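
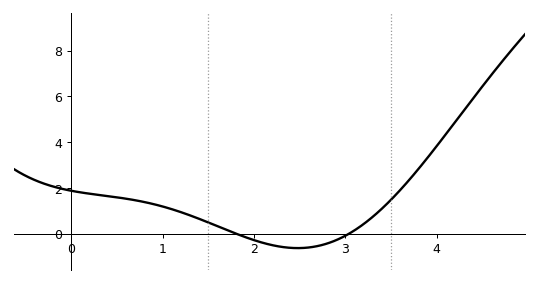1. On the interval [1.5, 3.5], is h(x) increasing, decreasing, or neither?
neither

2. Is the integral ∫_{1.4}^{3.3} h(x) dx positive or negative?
negative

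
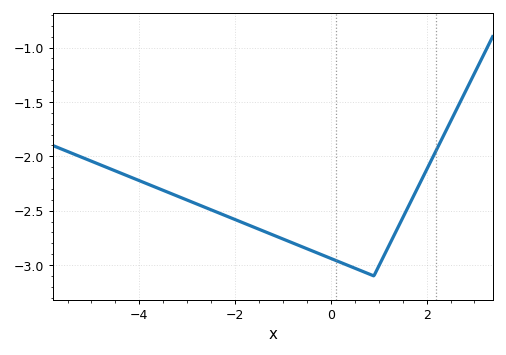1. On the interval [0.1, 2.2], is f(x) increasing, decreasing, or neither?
neither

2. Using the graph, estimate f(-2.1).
-2.55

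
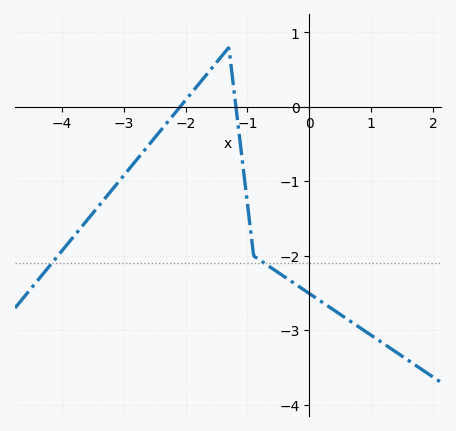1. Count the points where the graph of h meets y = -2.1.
2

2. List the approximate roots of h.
-2.1, -1.2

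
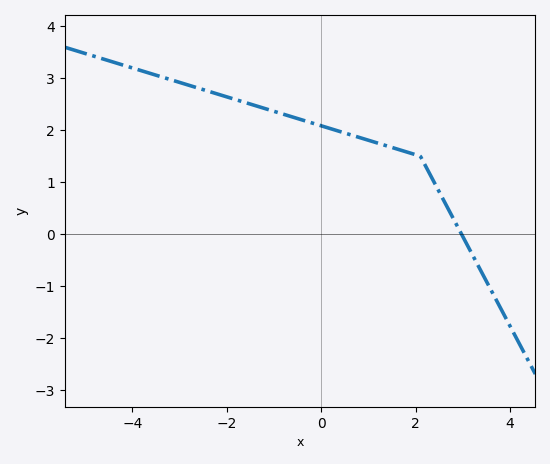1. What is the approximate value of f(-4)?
3.2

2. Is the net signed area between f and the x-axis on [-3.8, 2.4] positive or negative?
positive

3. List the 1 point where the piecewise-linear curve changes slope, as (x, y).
(2.1, 1.5)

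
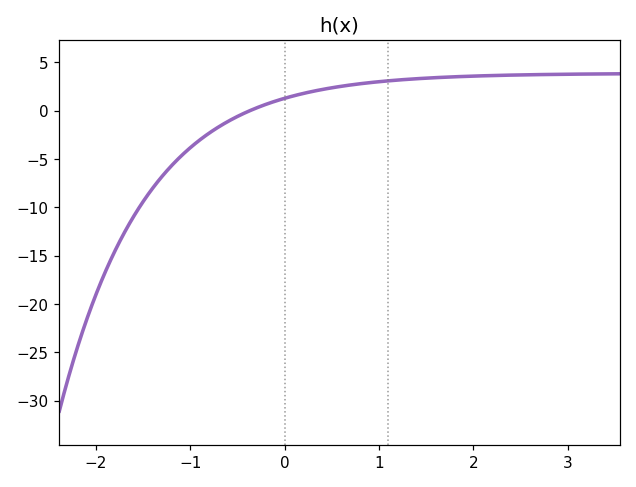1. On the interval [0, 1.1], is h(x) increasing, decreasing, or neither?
increasing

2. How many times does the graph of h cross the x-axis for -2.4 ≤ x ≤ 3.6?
1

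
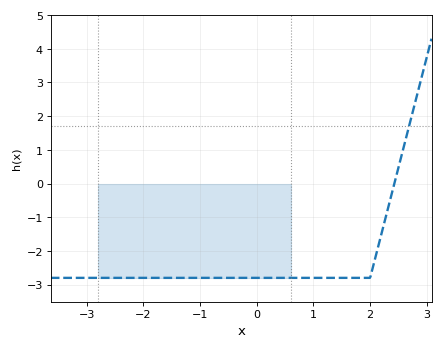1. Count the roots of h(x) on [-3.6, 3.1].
1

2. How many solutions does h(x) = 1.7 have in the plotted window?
1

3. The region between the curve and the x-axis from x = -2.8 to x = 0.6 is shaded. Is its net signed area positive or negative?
negative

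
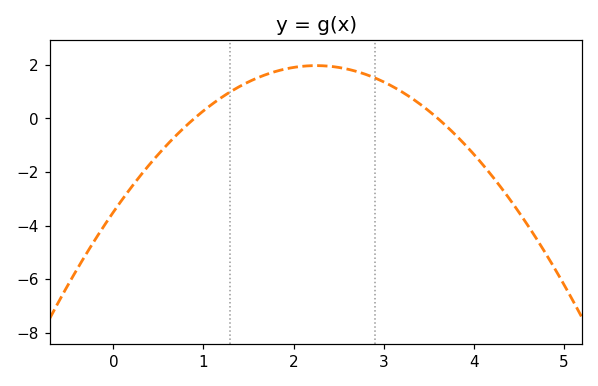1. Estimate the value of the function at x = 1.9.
1.84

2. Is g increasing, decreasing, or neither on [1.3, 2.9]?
neither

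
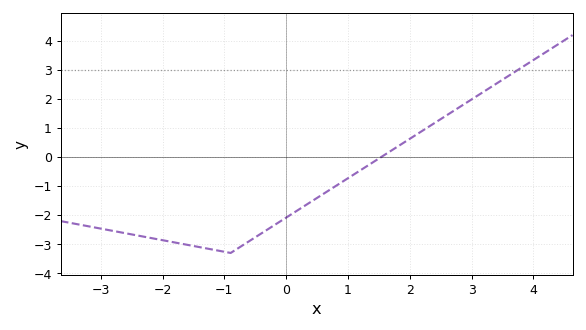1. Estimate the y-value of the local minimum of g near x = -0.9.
-3.3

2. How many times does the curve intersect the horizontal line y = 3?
1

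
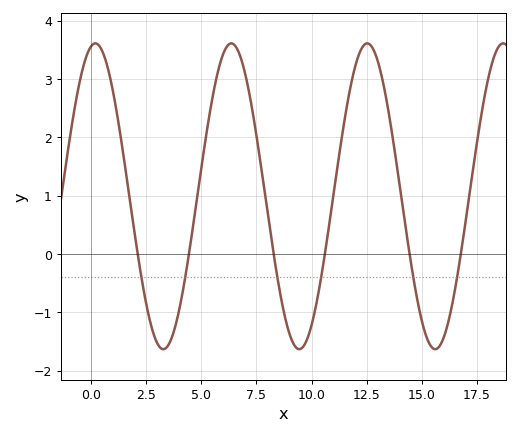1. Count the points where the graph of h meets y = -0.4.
6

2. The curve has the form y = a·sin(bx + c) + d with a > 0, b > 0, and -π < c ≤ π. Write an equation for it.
y = 2.62sin(1.02x + 1.36) + 0.99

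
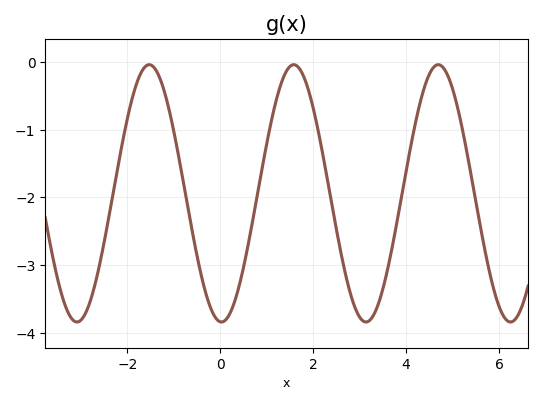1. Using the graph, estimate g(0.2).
-3.7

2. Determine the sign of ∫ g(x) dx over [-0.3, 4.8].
negative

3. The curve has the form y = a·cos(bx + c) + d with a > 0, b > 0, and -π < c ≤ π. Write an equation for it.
y = 1.9cos(2x + 3.1) - 1.94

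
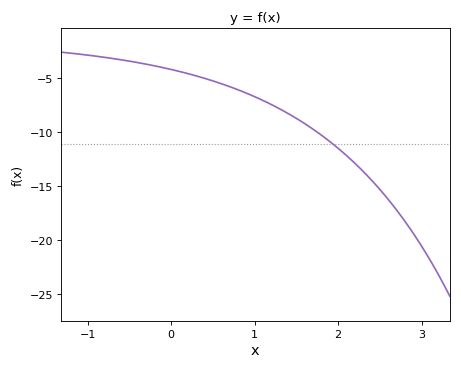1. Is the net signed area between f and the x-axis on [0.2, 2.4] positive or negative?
negative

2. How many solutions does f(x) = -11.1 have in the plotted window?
1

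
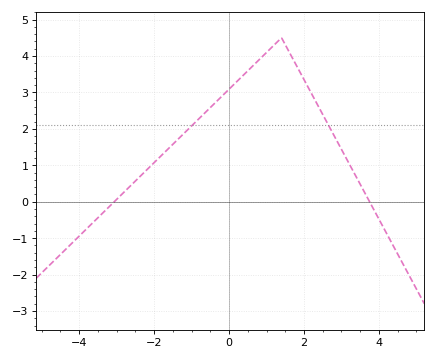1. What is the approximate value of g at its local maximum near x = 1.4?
4.5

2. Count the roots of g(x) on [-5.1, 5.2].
2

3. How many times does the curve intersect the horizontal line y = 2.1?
2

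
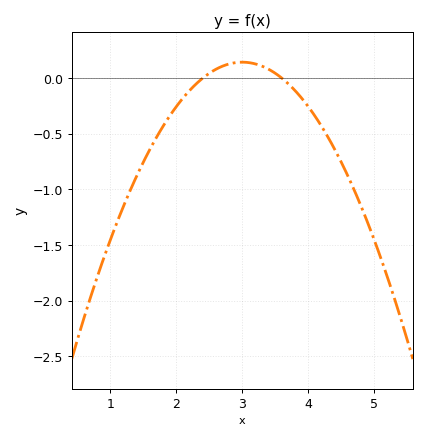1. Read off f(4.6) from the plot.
-0.88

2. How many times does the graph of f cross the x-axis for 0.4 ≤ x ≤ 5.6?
2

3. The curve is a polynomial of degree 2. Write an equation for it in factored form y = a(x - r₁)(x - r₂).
y = -0.4(x - 2.4)(x - 3.6)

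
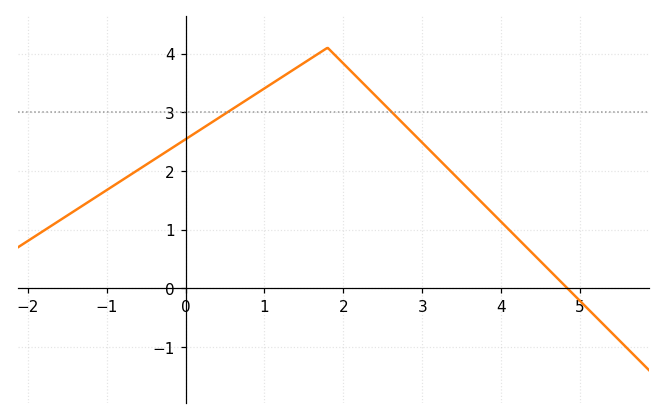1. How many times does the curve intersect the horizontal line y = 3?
2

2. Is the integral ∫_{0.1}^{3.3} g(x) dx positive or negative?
positive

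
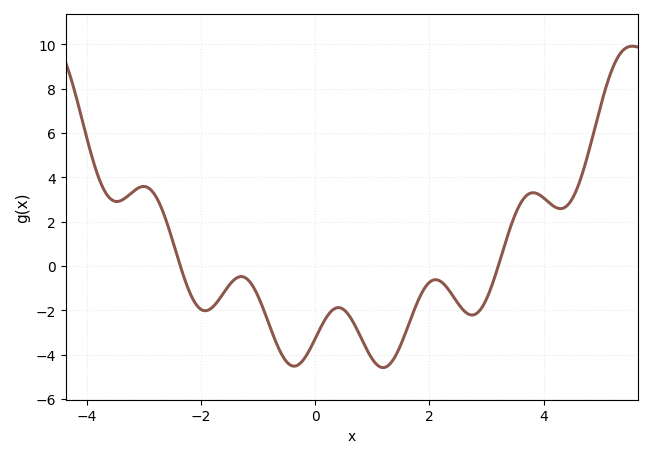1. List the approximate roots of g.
-2.37, 3.21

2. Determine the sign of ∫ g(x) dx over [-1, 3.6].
negative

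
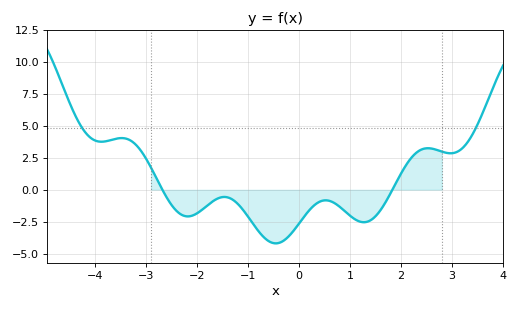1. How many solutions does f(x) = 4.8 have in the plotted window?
2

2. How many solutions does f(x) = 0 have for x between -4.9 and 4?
2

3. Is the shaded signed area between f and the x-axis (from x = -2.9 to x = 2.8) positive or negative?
negative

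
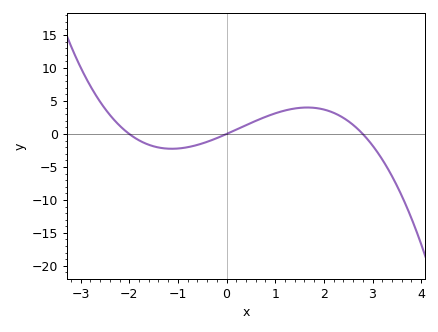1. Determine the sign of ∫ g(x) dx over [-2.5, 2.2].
positive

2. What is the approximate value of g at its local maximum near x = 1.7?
4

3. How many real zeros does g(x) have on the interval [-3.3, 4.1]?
3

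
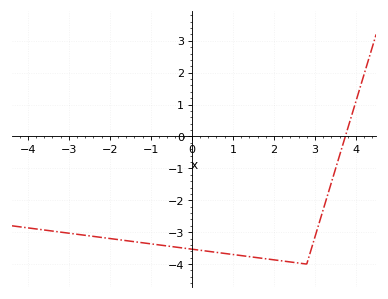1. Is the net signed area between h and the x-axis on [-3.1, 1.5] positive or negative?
negative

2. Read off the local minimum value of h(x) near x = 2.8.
-4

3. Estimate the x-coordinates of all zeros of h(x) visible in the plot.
3.74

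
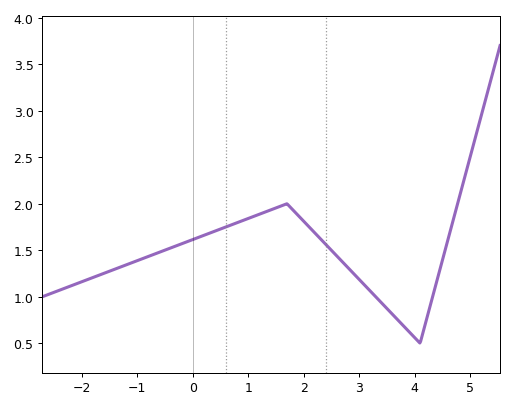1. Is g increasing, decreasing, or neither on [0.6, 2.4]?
neither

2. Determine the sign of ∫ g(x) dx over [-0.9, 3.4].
positive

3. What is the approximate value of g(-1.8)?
1.21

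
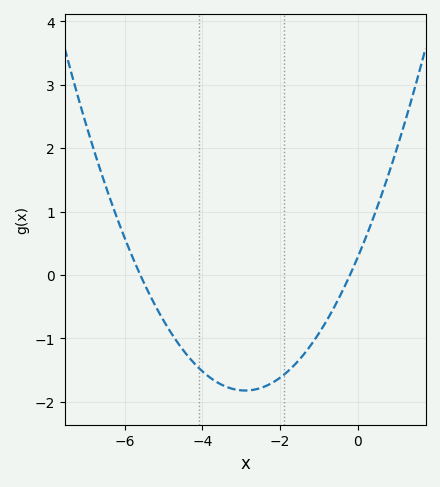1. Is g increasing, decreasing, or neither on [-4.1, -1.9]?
neither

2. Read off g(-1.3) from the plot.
-1.2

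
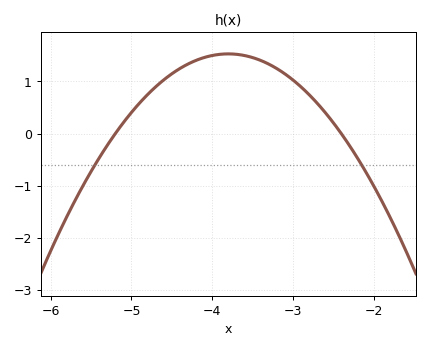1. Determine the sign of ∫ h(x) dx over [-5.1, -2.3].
positive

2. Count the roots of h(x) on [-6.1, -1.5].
2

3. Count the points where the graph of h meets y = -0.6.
2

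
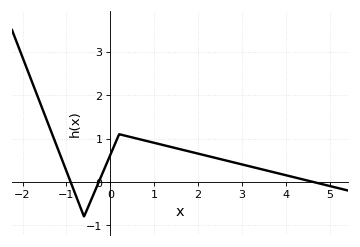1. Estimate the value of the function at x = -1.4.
1.3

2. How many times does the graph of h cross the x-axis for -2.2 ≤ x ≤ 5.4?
3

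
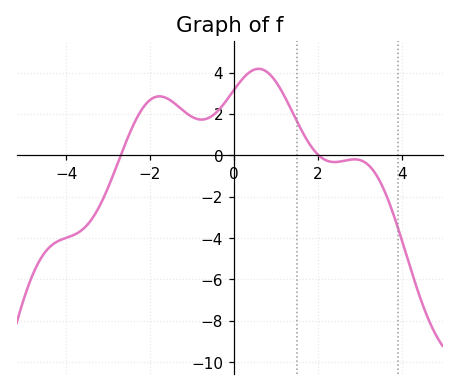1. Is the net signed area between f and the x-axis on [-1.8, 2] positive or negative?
positive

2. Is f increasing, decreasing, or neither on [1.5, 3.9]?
neither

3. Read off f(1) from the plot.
3.56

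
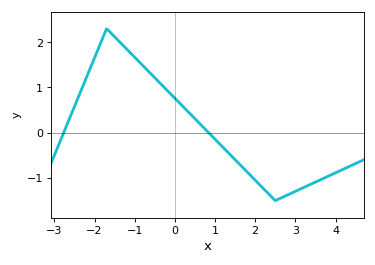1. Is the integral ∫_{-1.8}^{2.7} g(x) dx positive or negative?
positive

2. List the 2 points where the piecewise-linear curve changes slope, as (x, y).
(-1.7, 2.3); (2.5, -1.5)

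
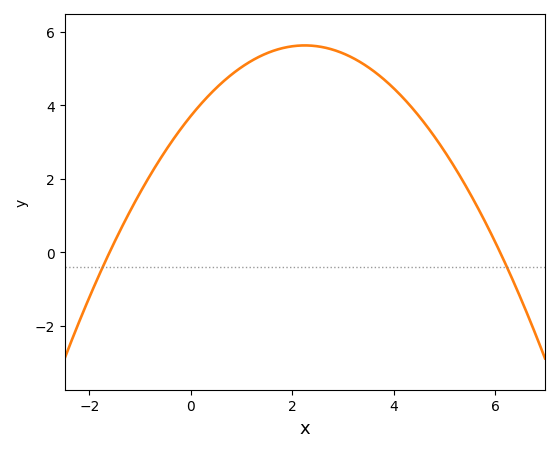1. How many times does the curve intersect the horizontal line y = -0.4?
2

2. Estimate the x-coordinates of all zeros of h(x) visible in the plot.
-1.6, 6.1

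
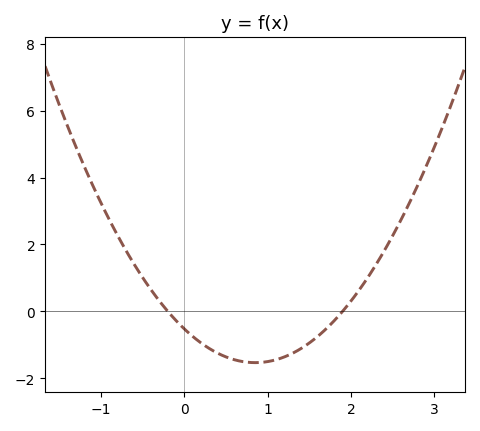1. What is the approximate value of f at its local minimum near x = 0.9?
-1.53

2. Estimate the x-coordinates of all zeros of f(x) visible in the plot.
-0.2, 1.9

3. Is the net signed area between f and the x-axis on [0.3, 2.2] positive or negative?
negative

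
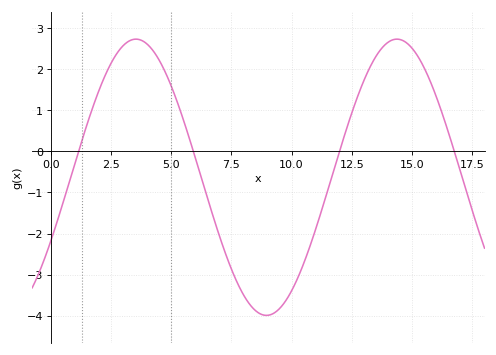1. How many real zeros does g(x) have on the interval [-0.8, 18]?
4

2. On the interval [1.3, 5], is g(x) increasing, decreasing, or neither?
neither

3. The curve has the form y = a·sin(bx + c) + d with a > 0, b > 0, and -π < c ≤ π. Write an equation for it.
y = 3.36sin(0.58x - 0.48) - 0.63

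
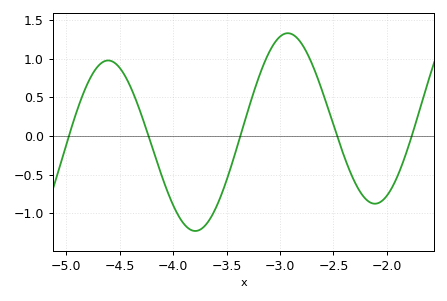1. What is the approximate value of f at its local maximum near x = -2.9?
1.35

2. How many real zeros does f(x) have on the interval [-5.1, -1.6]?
5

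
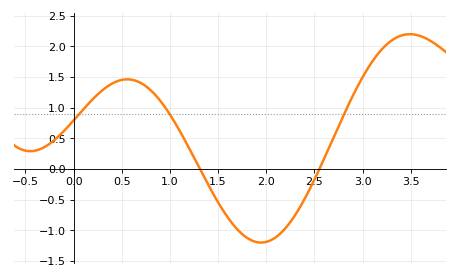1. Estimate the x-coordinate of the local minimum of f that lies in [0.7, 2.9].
1.9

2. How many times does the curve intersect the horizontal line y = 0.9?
3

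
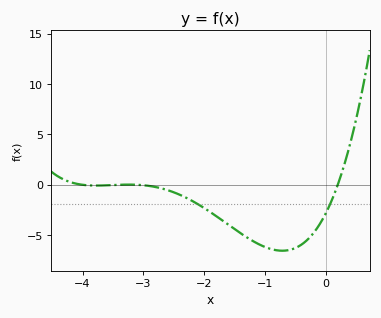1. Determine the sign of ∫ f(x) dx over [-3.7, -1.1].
negative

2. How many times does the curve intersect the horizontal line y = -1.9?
2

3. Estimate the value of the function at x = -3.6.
-0.052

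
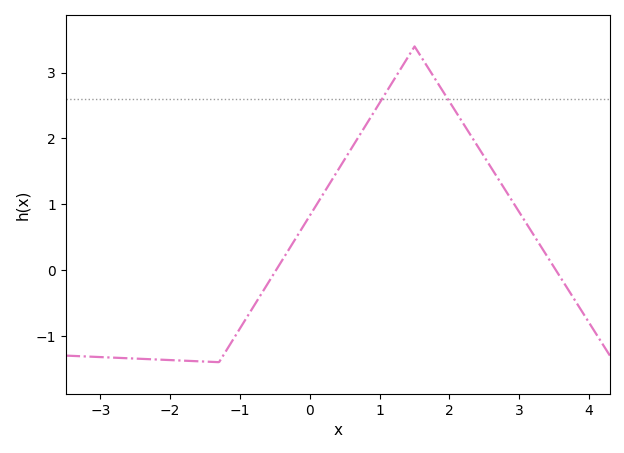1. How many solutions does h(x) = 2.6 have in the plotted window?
2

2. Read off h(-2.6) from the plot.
-1.34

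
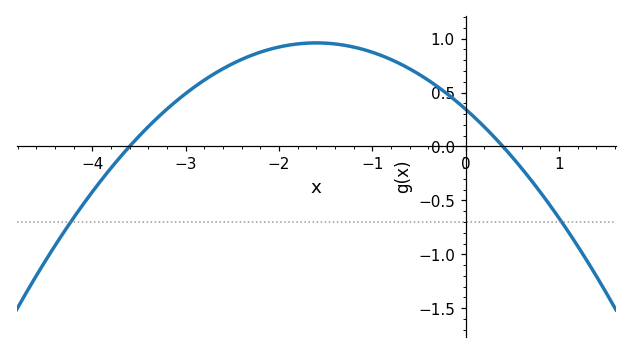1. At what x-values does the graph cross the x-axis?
-3.6, 0.4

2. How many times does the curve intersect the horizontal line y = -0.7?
2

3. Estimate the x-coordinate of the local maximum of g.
-1.6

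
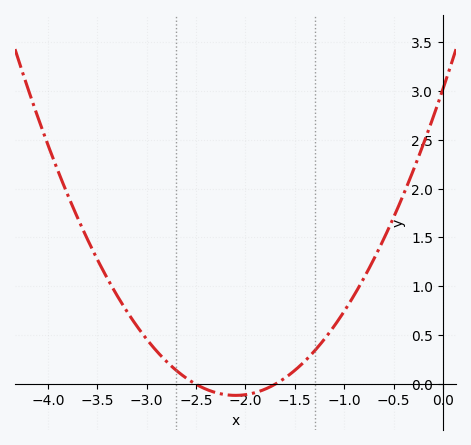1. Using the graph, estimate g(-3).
0.45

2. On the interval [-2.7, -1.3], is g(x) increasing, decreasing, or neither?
neither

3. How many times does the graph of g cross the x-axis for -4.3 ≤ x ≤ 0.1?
2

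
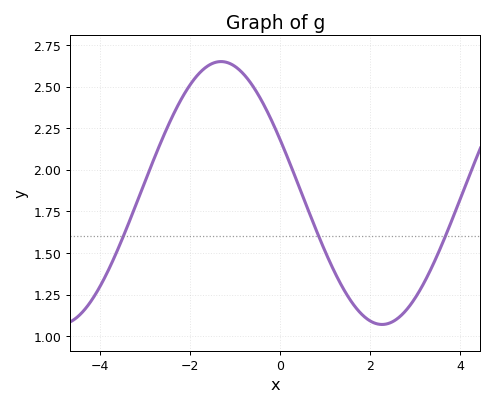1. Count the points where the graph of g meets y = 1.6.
3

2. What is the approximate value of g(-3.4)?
1.65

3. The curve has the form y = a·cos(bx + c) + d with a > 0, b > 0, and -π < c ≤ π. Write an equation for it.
y = 0.79cos(0.88x + 1.15) + 1.86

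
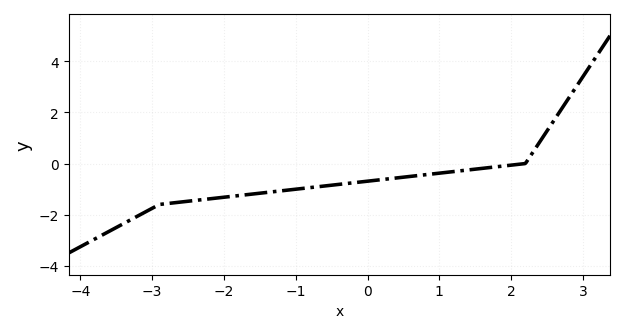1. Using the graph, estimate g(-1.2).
-1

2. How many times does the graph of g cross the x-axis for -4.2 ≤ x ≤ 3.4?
1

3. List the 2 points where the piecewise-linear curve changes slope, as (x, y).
(-2.9, -1.6); (2.2, 0)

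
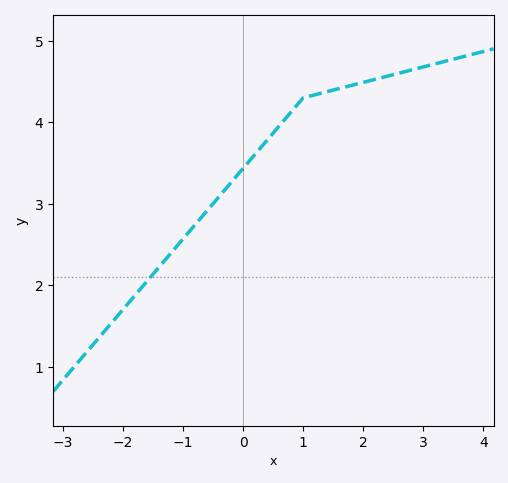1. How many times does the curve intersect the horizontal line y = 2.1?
1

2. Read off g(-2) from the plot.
1.71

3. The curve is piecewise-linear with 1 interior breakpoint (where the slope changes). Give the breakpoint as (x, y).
(1, 4.3)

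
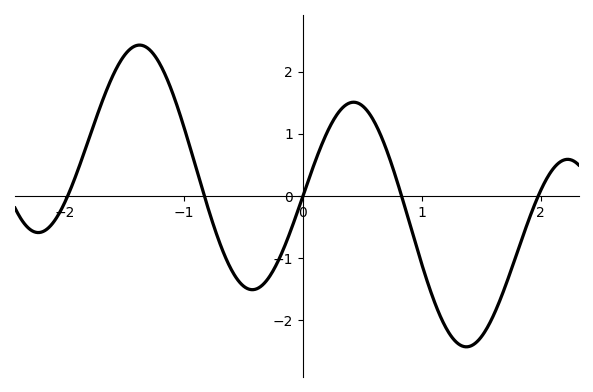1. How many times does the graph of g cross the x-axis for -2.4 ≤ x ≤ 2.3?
5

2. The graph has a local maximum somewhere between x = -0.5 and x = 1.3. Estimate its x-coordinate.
0.4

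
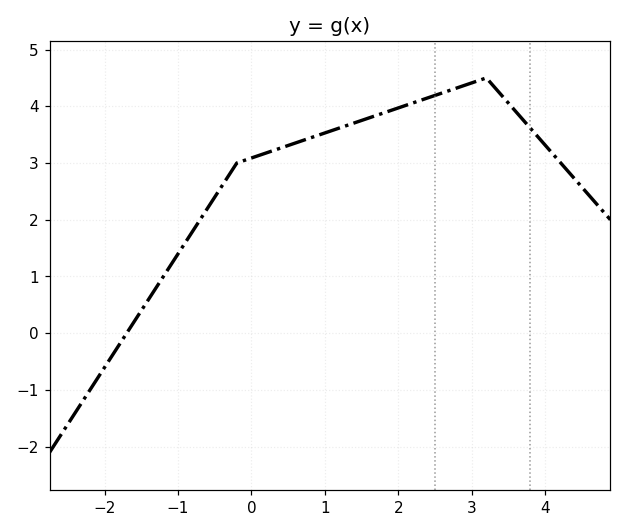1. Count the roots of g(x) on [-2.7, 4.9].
1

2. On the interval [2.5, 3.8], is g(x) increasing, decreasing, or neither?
neither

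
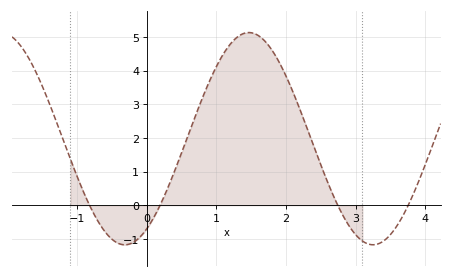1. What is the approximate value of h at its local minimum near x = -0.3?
-1.2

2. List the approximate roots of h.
-0.8, 0.2, 2.7, 3.8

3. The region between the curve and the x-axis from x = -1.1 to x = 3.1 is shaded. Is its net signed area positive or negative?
positive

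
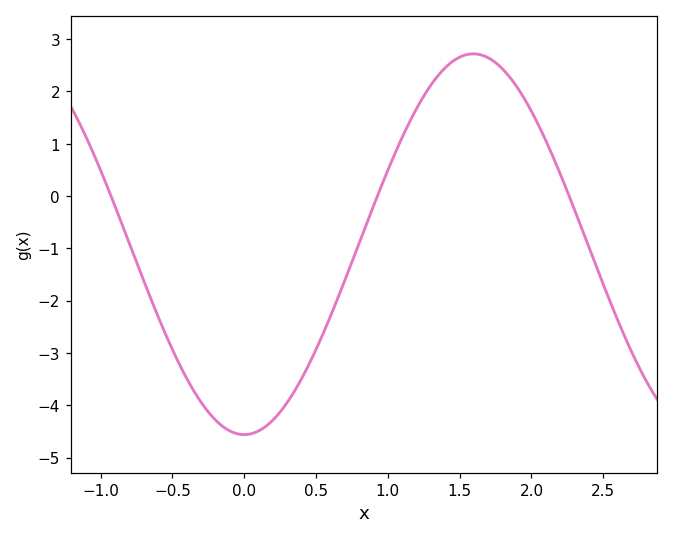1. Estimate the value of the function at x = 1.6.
2.7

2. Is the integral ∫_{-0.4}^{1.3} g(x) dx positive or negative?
negative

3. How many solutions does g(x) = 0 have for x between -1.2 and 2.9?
3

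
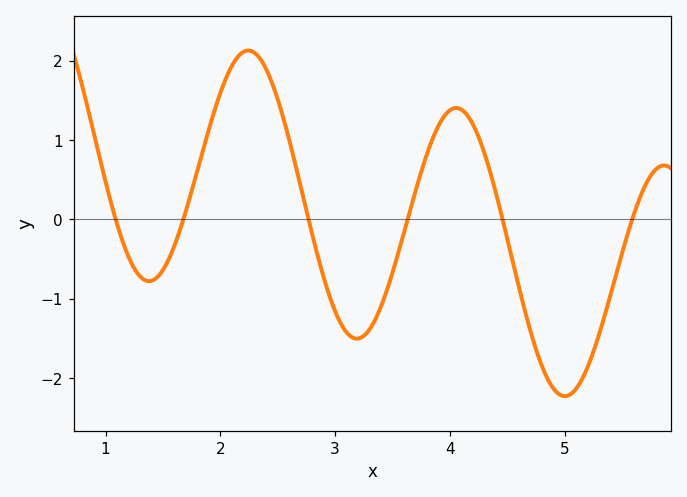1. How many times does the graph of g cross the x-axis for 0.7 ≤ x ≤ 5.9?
6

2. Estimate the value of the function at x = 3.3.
-1.38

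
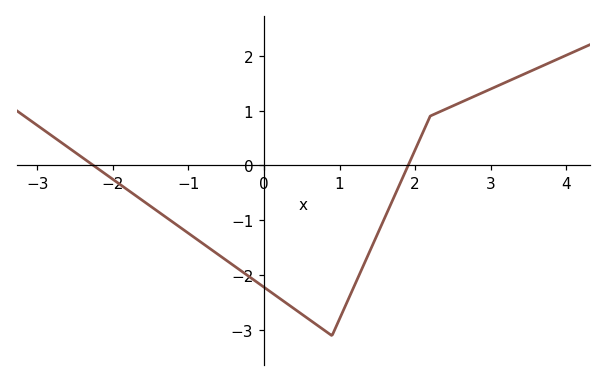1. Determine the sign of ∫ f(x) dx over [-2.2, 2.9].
negative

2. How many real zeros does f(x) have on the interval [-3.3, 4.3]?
2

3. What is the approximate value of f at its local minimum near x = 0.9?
-3.1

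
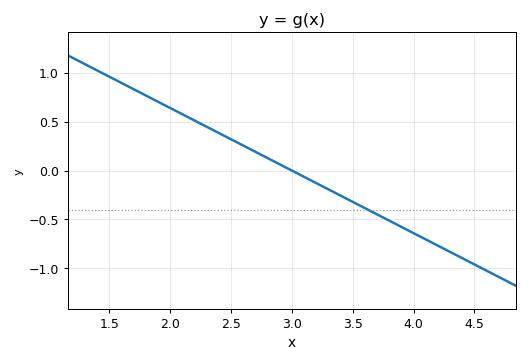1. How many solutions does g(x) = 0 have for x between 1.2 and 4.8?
1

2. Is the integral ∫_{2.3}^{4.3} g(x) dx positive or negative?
negative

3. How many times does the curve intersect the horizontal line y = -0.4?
1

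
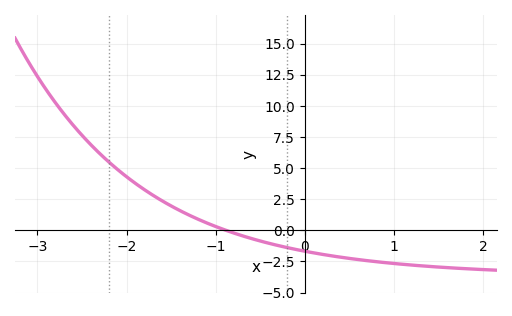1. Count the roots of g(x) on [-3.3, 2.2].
1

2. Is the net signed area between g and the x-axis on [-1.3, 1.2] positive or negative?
negative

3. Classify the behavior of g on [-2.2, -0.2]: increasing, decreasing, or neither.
decreasing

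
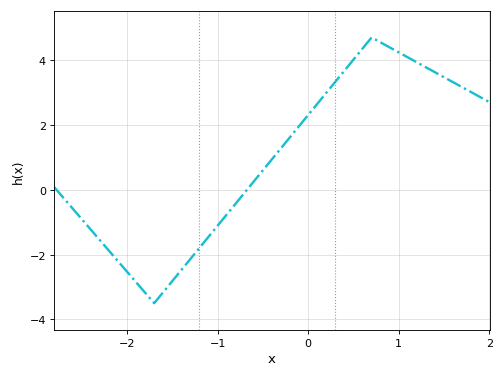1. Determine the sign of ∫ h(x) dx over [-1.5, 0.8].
positive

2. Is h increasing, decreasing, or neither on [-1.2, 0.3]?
increasing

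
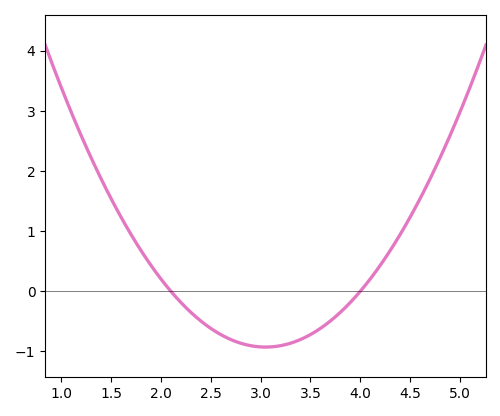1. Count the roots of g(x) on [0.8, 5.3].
2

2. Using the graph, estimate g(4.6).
1.5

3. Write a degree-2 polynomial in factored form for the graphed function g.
y = 1.03(x - 2.1)(x - 4)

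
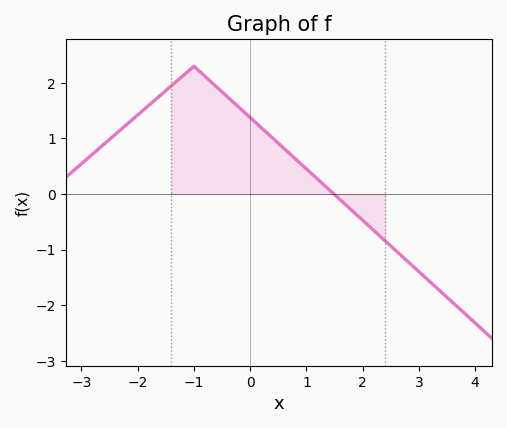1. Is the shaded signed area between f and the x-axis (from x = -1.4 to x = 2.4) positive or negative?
positive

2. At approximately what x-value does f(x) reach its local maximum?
-1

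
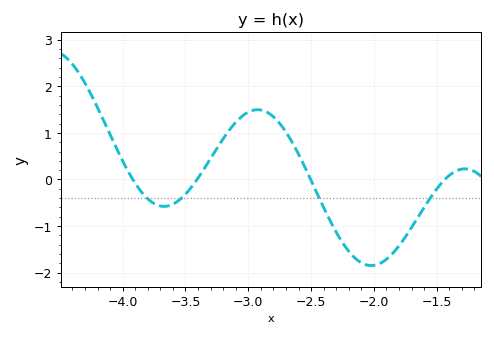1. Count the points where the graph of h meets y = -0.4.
4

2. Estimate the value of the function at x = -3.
1.45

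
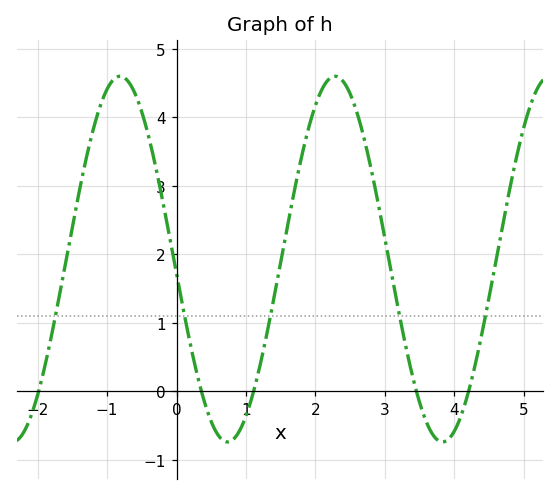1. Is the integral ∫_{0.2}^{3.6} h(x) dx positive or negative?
positive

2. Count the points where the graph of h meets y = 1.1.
5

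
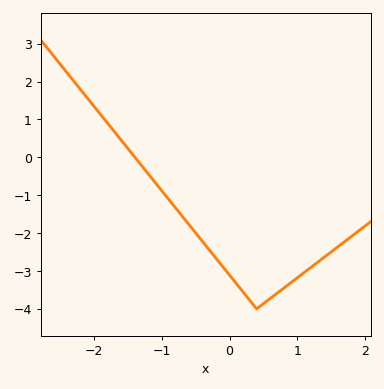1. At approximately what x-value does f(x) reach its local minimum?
0.4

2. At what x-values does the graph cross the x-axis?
-1.4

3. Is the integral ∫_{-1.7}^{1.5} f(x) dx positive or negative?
negative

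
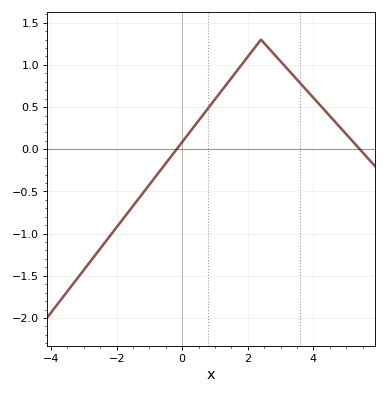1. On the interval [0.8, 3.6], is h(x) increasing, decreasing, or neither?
neither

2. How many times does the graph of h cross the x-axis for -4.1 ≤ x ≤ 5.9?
2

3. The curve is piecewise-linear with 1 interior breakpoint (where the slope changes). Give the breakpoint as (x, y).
(2.4, 1.3)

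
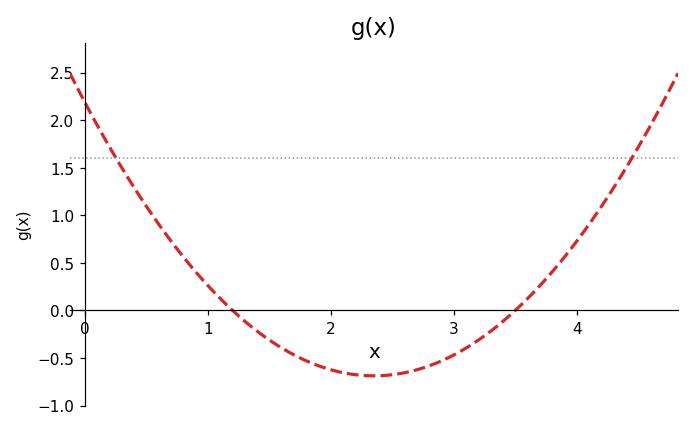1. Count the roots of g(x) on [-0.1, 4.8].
2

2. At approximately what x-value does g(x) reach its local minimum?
2.4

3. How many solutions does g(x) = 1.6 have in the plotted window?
2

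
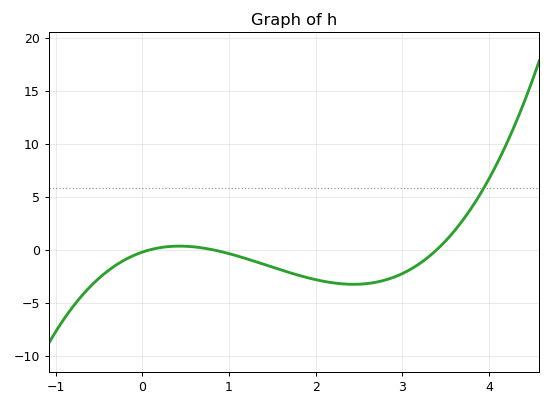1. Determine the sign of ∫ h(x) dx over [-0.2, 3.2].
negative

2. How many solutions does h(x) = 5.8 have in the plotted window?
1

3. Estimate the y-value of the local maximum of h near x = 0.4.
0.5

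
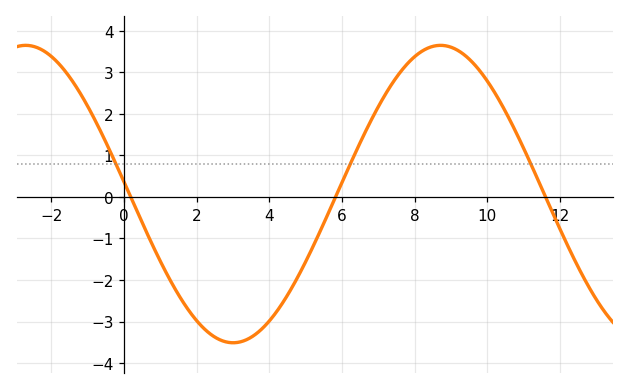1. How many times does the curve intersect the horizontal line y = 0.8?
3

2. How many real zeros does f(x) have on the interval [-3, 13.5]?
3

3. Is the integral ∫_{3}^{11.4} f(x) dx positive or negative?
positive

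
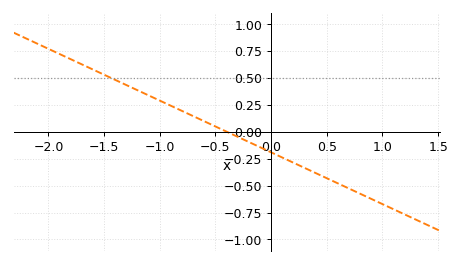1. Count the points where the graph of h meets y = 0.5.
1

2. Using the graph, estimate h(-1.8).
0.672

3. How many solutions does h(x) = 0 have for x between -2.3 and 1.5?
1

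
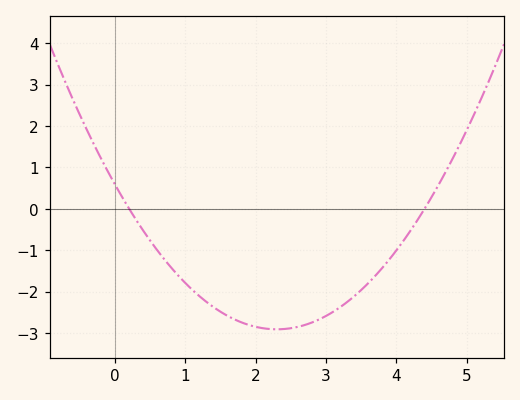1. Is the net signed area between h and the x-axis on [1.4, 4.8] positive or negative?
negative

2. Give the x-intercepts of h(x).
0.2, 4.4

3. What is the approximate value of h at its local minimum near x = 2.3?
-2.91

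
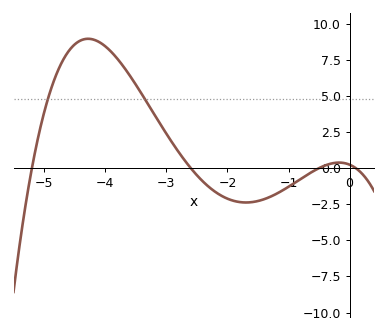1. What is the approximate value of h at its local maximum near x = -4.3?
9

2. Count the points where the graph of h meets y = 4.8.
2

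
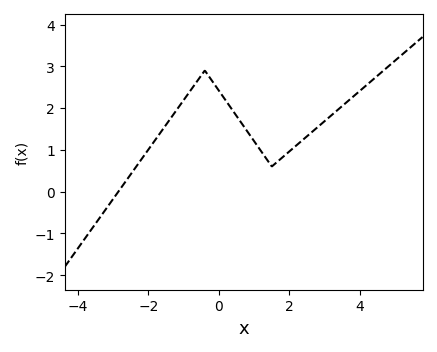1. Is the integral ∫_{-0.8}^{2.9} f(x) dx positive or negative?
positive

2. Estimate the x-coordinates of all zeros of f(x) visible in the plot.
-2.8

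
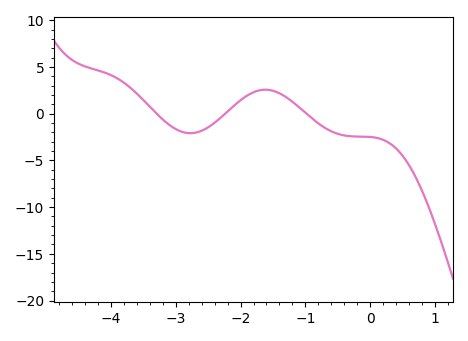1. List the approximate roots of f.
-3.3, -2.24, -0.983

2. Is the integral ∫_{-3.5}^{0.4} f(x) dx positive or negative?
negative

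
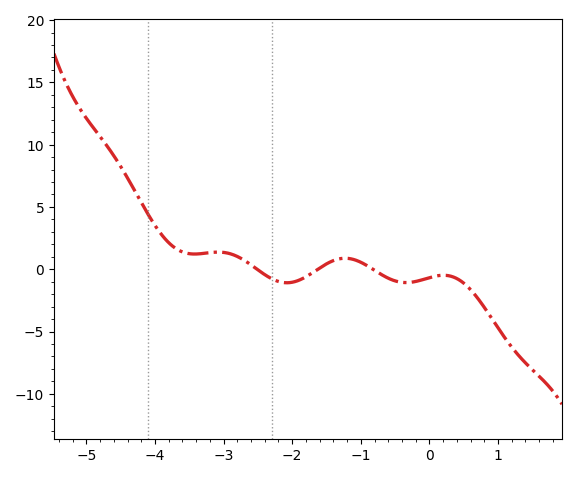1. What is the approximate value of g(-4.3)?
6.5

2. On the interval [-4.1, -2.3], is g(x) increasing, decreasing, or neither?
neither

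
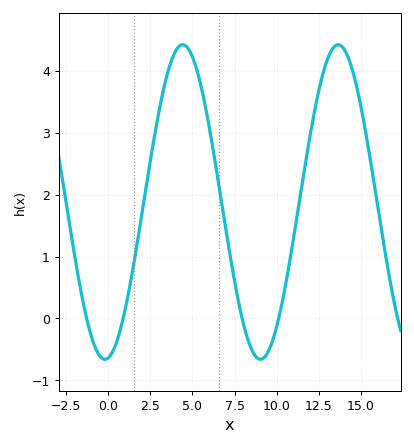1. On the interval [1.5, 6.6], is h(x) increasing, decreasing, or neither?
neither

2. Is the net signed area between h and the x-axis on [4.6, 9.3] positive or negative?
positive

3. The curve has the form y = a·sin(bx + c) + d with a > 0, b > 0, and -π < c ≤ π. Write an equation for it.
y = 2.54sin(0.68x - 1.4) + 1.88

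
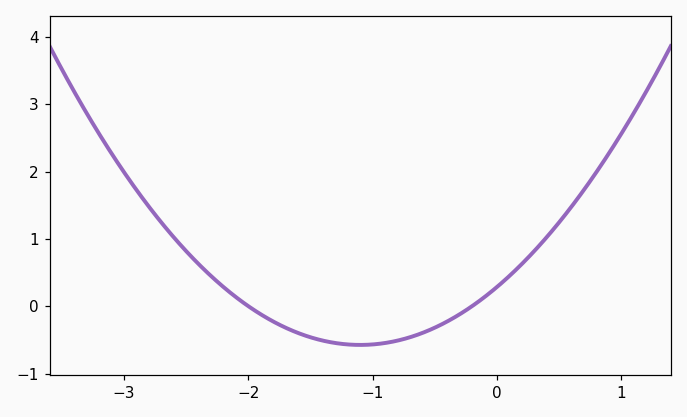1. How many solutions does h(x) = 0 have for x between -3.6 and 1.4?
2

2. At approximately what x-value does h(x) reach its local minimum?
-1.1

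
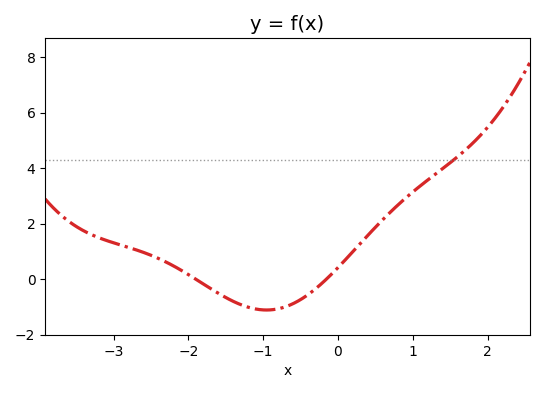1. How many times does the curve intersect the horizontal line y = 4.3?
1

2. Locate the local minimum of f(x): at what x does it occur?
-0.955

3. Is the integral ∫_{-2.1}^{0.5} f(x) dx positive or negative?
negative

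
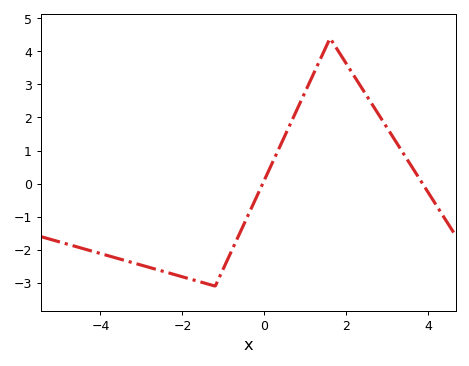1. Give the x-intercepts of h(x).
-0.043, 3.86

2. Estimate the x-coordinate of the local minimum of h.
-1.2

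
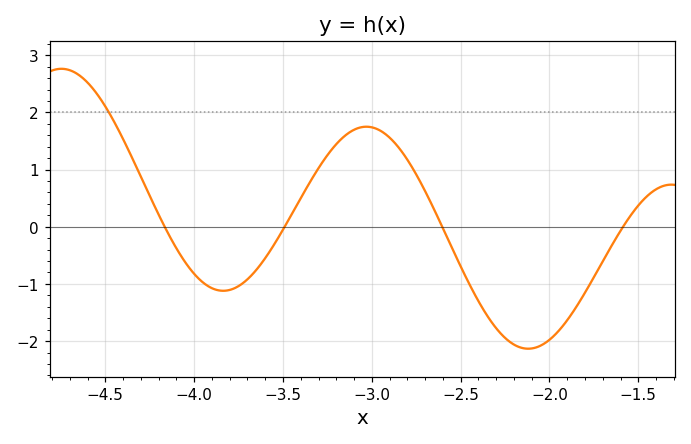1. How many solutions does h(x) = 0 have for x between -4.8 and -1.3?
4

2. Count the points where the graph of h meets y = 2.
1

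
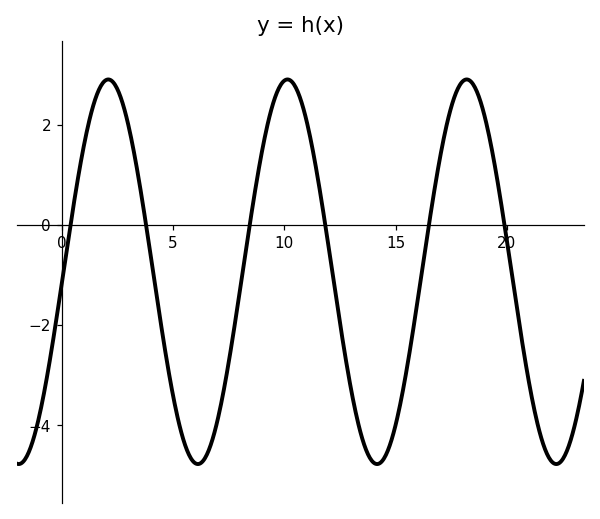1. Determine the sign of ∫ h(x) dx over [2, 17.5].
negative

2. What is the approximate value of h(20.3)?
-1.2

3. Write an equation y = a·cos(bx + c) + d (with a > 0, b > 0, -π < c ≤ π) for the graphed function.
y = 3.84cos(0.78x - 1.63) - 0.94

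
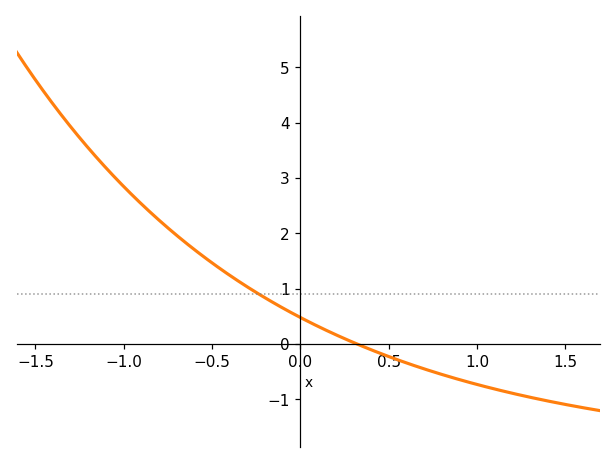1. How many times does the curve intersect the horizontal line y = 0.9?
1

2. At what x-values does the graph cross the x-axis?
0.321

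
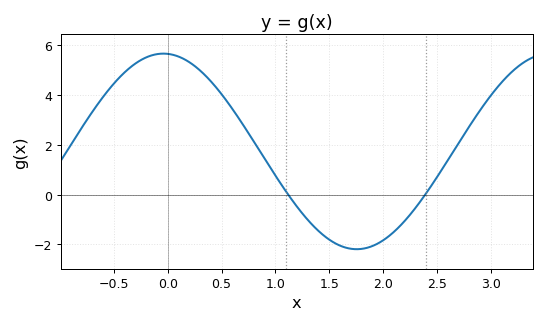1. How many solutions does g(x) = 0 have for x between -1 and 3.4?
2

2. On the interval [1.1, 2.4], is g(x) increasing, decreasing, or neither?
neither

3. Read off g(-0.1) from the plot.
5.63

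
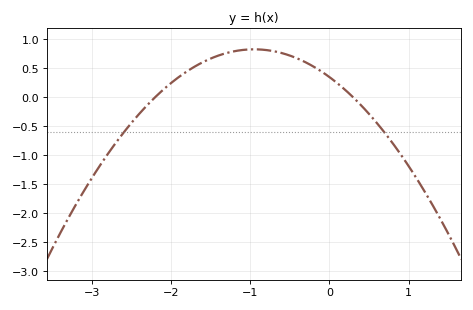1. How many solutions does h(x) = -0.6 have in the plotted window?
2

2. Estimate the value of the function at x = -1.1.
0.8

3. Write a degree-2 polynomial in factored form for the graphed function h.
y = -0.53(x + 2.2)(x - 0.3)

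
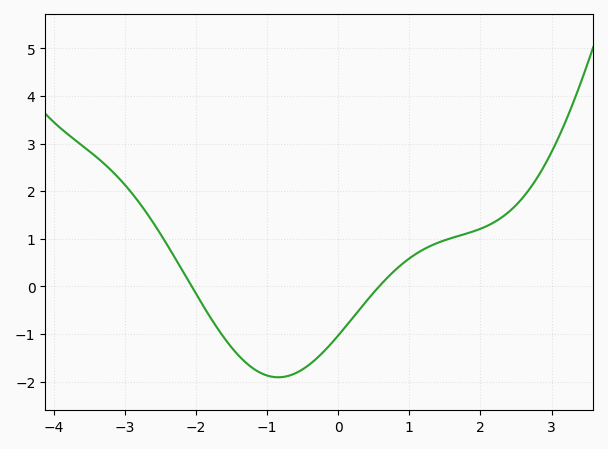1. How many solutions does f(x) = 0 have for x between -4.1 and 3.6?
2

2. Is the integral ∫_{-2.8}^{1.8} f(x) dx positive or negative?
negative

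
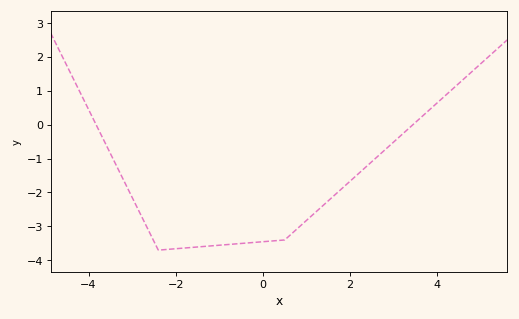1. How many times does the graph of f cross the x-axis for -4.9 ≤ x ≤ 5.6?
2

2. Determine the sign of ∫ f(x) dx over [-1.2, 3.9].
negative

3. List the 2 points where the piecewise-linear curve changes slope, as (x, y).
(-2.4, -3.7); (0.5, -3.4)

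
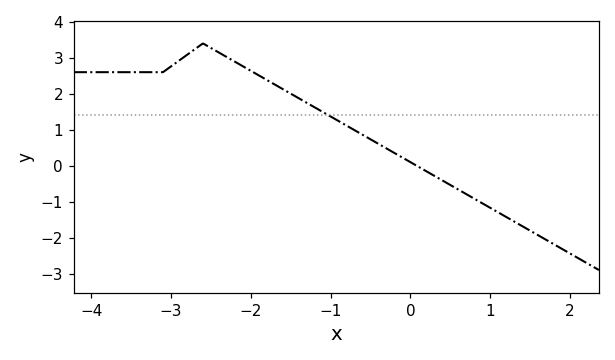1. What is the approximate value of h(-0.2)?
0.352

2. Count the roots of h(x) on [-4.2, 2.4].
1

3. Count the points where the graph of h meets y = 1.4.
1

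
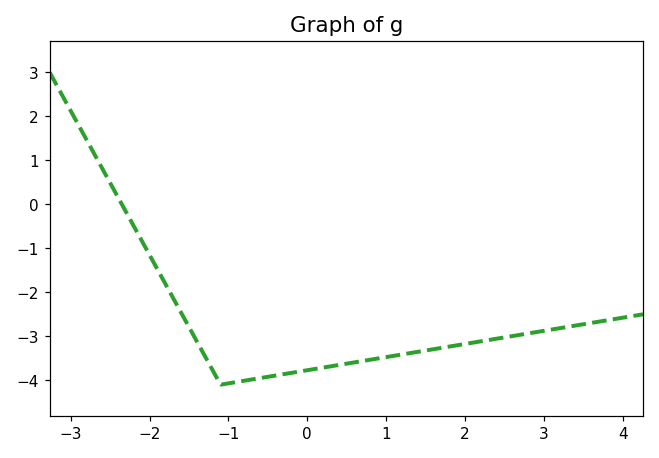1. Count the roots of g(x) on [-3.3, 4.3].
1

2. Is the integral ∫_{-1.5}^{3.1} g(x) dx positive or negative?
negative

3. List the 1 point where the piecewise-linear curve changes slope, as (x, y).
(-1.1, -4.1)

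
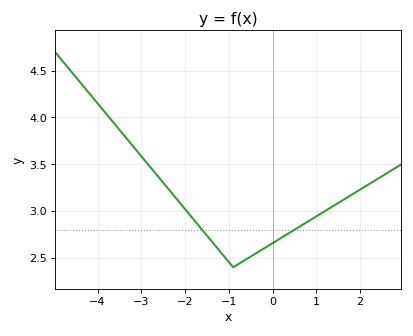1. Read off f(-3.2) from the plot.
3.7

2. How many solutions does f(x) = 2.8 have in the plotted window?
2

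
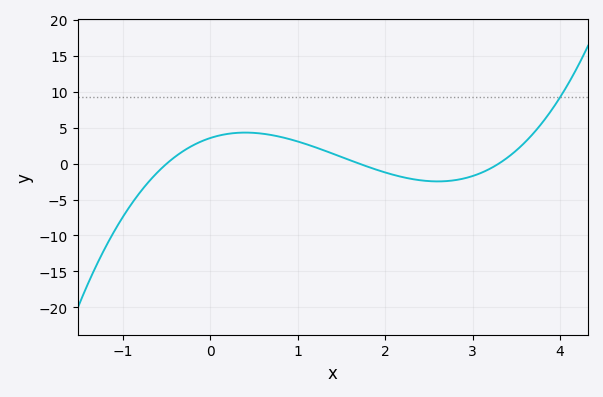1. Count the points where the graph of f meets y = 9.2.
1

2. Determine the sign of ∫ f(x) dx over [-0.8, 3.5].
positive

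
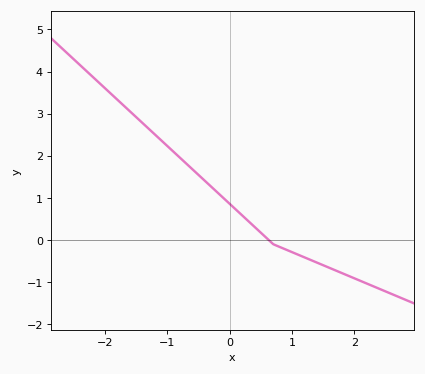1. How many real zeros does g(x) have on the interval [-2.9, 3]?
1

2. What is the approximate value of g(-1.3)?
2.65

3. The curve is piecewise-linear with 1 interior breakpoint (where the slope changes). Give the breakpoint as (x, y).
(0.7, -0.1)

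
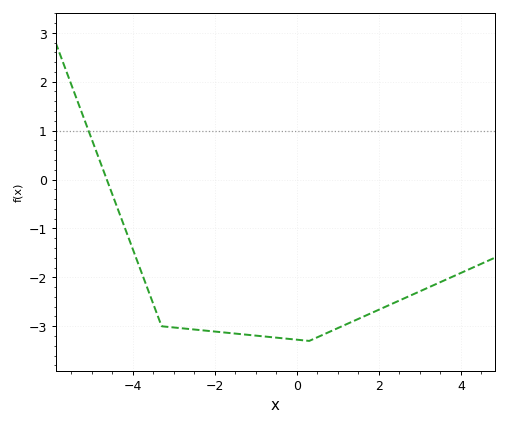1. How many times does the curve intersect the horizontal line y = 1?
1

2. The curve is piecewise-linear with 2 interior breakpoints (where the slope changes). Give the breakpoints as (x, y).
(-3.3, -3); (0.3, -3.3)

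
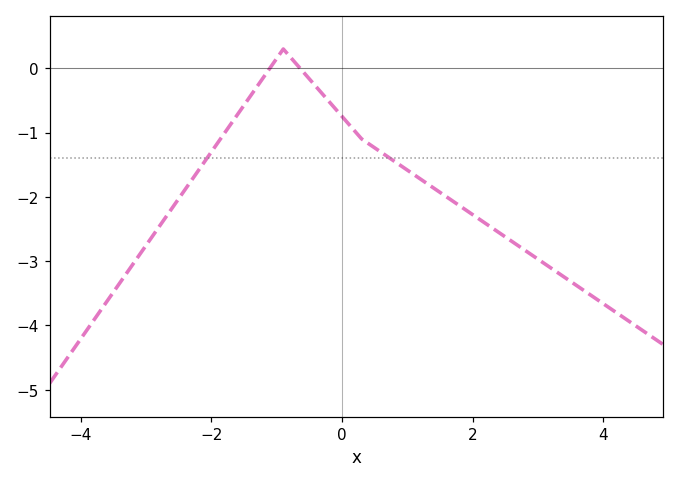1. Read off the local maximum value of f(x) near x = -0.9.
0.299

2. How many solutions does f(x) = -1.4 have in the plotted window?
2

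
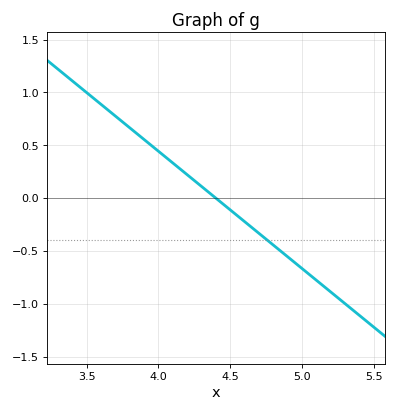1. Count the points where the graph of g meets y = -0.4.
1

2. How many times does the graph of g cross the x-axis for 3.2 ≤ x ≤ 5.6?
1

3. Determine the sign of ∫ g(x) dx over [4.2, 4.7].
negative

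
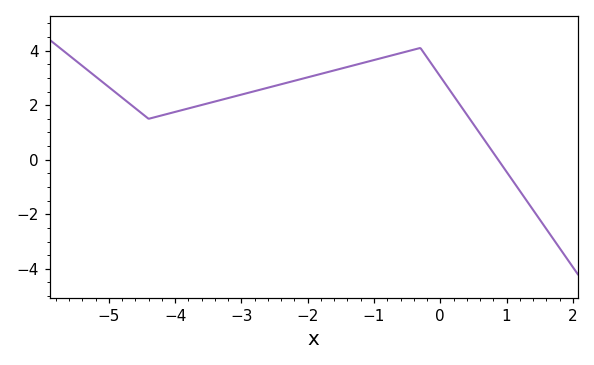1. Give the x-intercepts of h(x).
0.8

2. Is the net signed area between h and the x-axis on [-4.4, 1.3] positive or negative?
positive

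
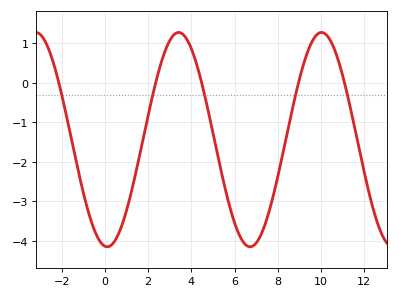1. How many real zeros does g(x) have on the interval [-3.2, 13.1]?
5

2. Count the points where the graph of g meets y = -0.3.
5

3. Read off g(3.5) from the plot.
1.26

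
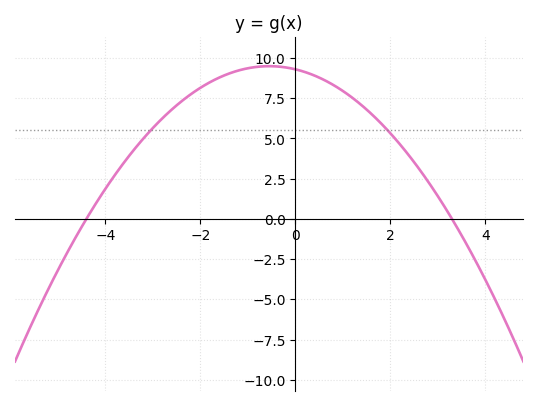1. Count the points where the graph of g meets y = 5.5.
2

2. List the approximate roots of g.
-4.4, 3.3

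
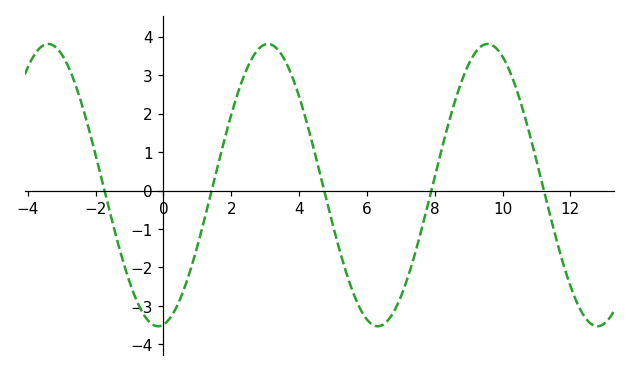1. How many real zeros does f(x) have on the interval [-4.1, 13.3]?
5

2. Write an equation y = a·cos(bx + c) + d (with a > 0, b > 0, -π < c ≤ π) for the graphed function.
y = 3.67cos(0.97x - 2.99) + 0.14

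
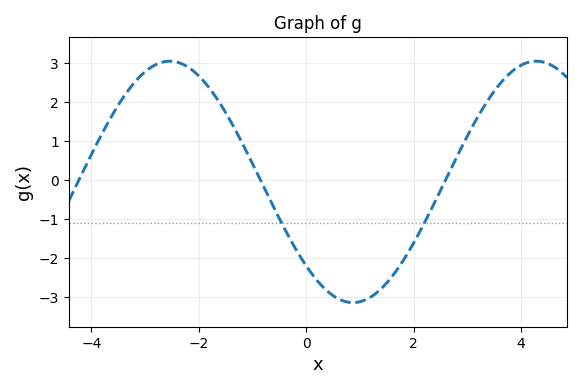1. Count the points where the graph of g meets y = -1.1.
2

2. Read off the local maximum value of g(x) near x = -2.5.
3.04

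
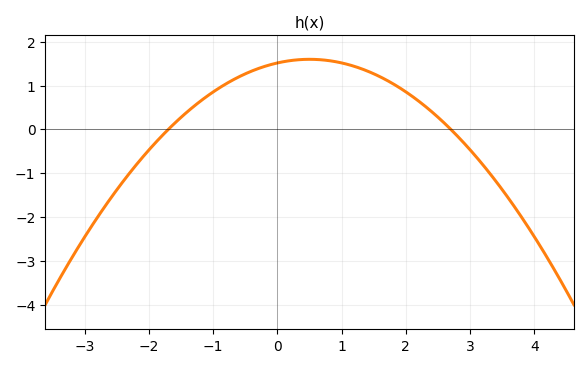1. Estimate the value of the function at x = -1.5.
0.277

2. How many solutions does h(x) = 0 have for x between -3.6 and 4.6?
2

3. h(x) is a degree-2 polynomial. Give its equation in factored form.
y = -0.33(x + 1.7)(x - 2.7)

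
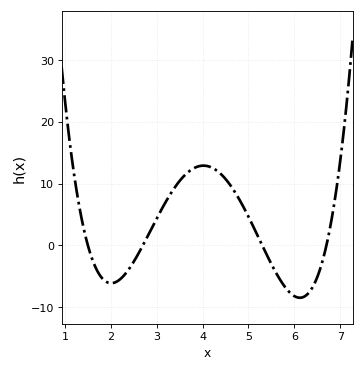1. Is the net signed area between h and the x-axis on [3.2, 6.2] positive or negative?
positive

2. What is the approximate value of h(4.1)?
13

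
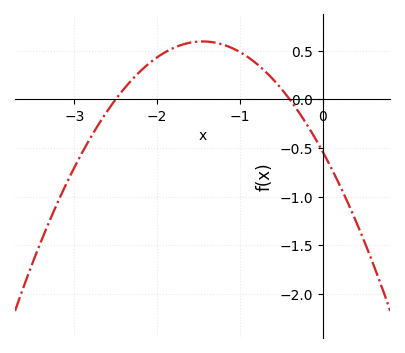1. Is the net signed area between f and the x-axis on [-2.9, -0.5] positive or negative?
positive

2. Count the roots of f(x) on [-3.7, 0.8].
2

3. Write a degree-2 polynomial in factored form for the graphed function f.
y = -0.54(x + 2.5)(x + 0.4)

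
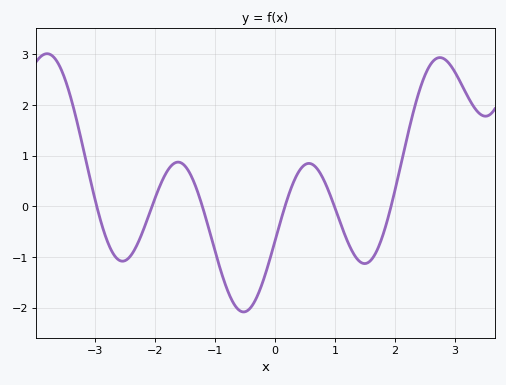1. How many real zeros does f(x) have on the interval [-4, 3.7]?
6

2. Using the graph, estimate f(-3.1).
0.6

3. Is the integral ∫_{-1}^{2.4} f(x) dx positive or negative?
negative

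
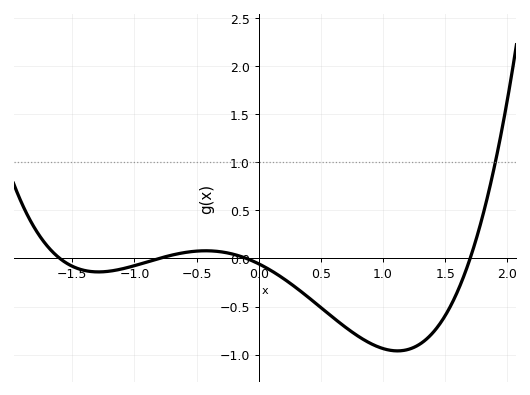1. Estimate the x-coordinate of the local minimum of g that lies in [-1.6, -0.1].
-1.3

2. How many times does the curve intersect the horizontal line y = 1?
1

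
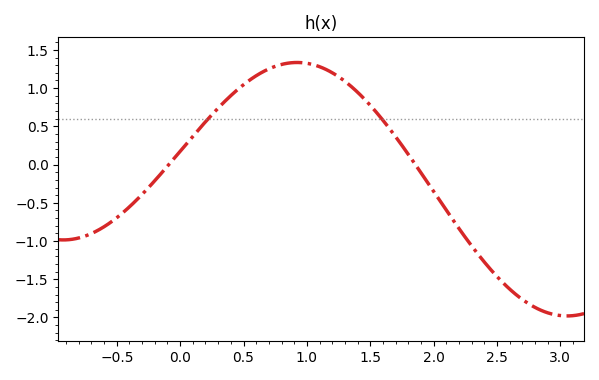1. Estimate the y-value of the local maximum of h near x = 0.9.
1.35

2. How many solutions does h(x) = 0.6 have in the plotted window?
2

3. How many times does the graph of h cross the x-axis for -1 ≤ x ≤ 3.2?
2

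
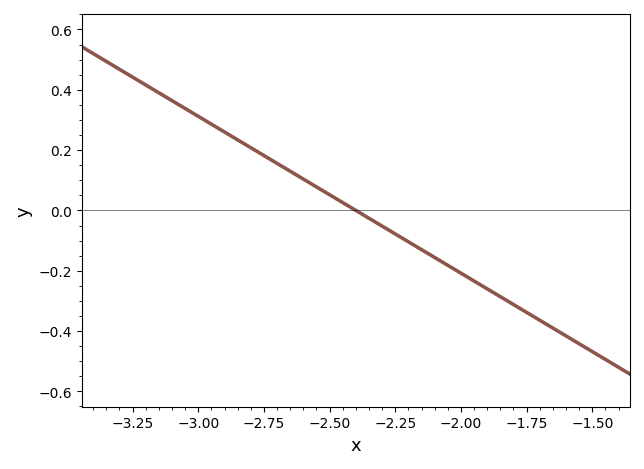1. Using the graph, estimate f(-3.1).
0.364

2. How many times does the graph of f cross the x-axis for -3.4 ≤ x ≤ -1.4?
1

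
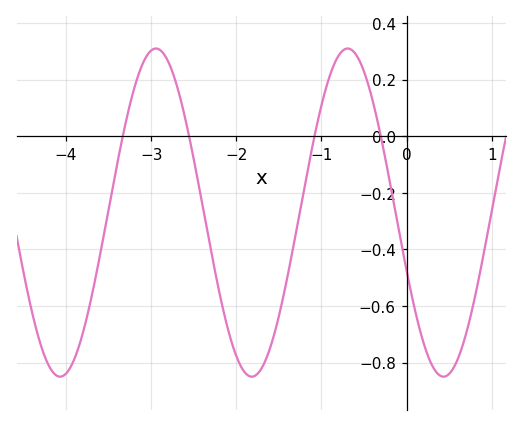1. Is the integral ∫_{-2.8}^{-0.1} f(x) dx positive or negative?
negative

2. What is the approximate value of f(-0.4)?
0.12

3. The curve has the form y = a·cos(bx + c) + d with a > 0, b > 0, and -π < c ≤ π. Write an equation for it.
y = 0.58cos(2.8x + 1.9) - 0.27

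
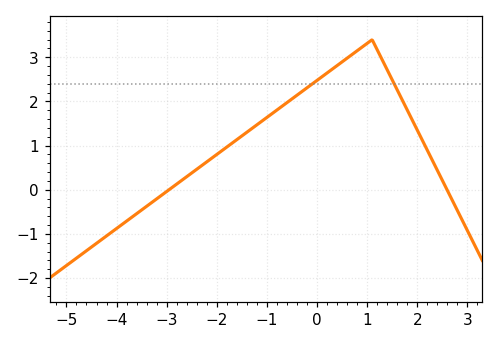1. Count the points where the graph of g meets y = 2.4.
2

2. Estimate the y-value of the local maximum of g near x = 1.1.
3.4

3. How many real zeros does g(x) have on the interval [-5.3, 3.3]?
2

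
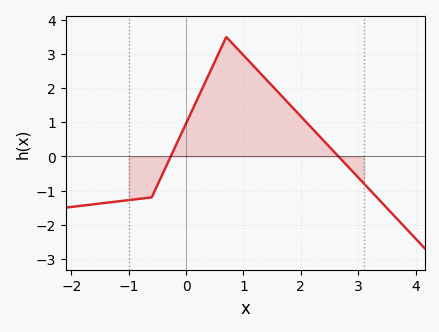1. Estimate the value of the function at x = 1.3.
2.4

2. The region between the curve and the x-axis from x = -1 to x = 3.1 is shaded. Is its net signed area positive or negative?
positive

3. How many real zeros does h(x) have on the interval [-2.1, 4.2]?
2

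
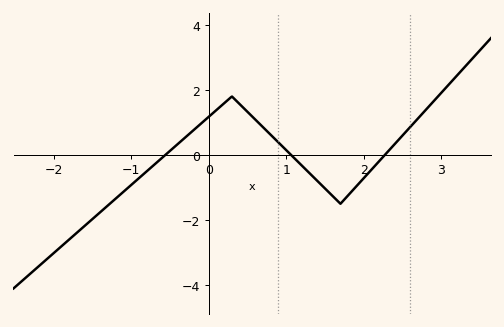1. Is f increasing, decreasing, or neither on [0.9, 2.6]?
neither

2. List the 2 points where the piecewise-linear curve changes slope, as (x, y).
(0.3, 1.8); (1.7, -1.5)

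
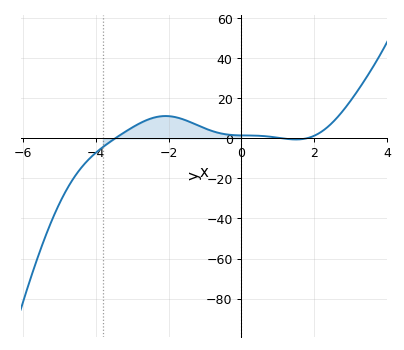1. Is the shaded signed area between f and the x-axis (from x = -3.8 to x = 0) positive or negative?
positive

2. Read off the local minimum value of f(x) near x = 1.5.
-0.512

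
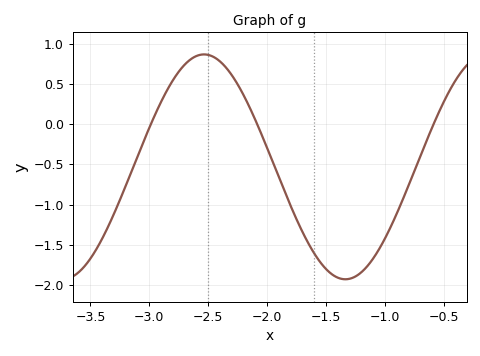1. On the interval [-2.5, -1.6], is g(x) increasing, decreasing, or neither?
decreasing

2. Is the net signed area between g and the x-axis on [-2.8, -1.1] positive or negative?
negative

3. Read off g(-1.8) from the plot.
-1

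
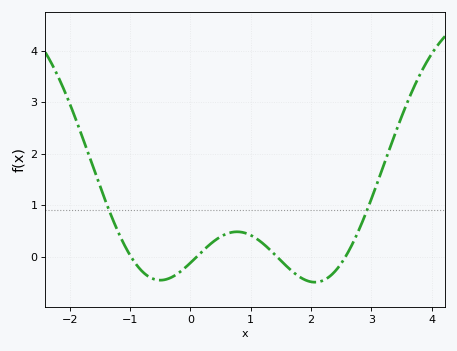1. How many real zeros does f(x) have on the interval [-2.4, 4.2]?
4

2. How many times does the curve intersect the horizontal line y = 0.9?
2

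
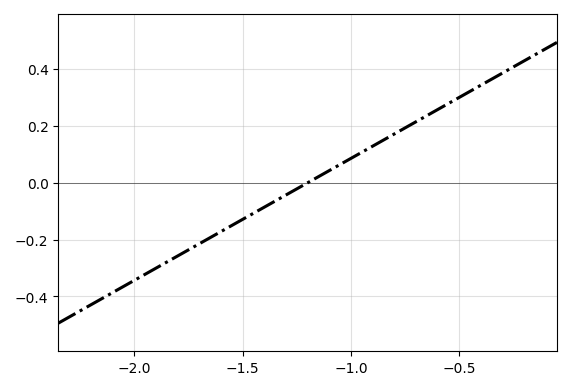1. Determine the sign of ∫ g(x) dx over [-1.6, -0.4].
positive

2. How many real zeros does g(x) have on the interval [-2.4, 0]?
1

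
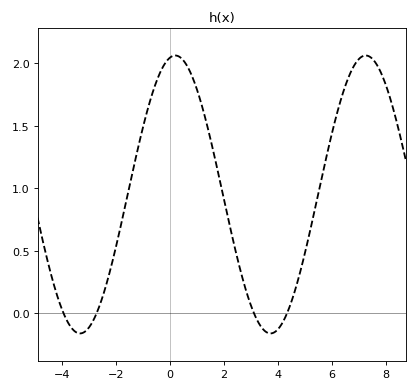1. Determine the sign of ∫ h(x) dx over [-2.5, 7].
positive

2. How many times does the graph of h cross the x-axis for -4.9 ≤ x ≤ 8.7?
4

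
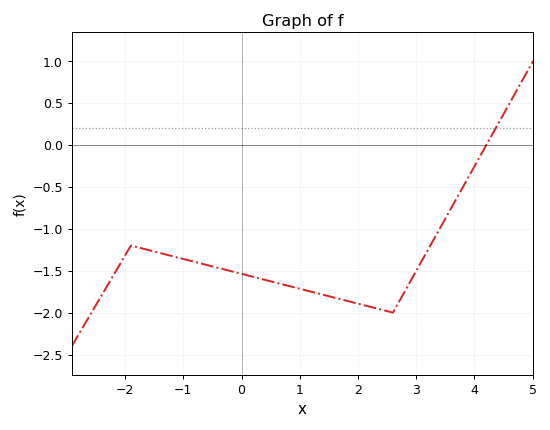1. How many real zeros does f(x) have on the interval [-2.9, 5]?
1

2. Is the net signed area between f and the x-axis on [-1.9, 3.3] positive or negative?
negative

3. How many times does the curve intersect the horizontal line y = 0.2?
1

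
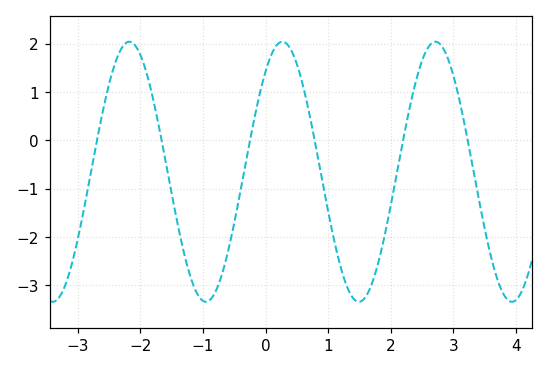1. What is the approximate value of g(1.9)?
-2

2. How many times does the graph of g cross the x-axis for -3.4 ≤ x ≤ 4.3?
6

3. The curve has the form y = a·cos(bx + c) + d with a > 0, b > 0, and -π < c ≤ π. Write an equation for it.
y = 2.69cos(2.6x - 0.69) - 0.65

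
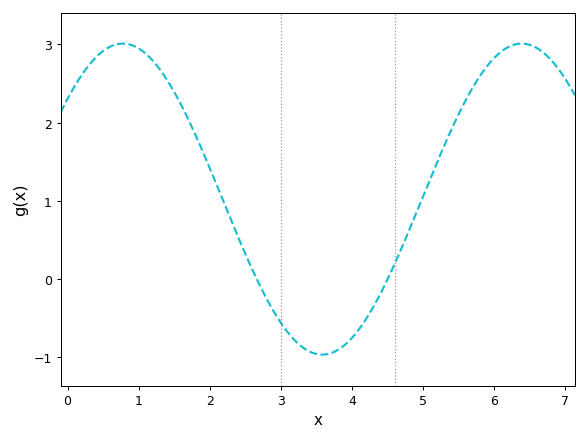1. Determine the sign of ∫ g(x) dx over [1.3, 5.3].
positive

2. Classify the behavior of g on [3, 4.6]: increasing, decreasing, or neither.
neither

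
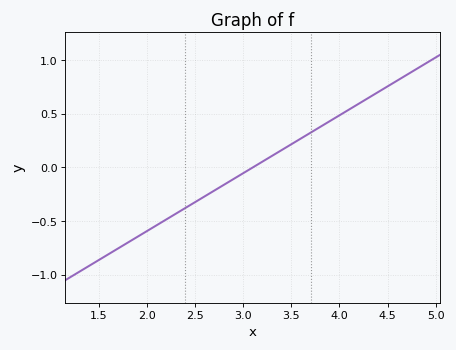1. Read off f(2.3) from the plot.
-0.432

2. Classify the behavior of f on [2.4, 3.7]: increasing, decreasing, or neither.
increasing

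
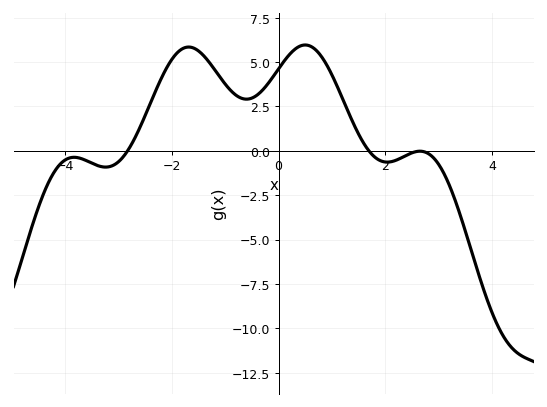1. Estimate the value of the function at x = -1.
3.77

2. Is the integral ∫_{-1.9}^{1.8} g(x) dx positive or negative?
positive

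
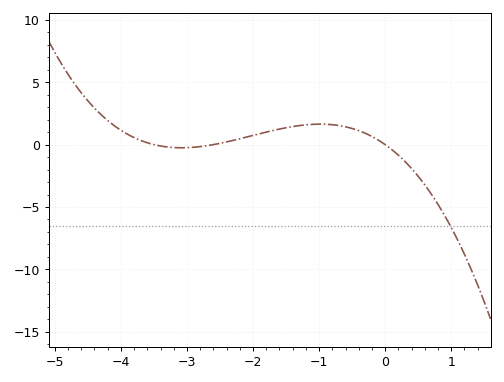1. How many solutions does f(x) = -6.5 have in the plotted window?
1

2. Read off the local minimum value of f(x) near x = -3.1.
-0.255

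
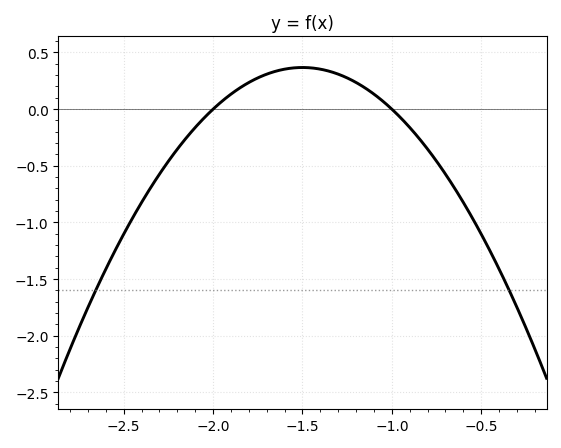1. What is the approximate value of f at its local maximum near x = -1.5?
0.368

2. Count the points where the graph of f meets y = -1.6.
2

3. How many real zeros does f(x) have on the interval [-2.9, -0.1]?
2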